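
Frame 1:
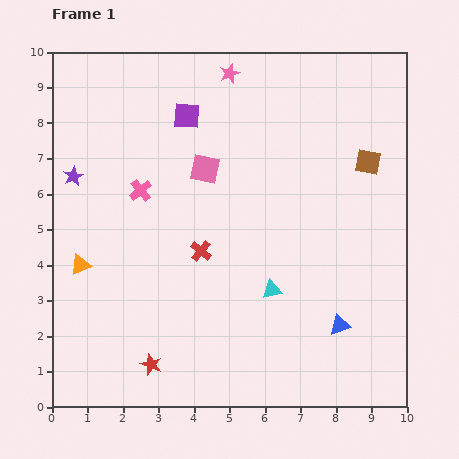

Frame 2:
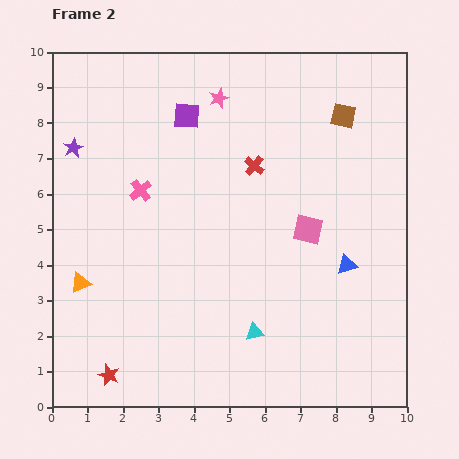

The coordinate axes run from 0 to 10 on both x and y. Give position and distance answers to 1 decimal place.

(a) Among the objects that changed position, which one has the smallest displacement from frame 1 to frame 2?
the orange triangle

(moved 0.5)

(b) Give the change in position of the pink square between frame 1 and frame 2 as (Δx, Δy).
(2.9, -1.7)

The pink square was at (4.3, 6.7) in frame 1 and (7.2, 5.0) in frame 2.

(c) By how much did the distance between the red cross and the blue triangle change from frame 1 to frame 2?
-0.6

Distance in frame 1: 4.4. Distance in frame 2: 3.8.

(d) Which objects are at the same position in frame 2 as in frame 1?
the pink cross, the purple square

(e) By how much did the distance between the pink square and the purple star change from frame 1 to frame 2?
+3.3

Distance in frame 1: 3.7. Distance in frame 2: 7.0.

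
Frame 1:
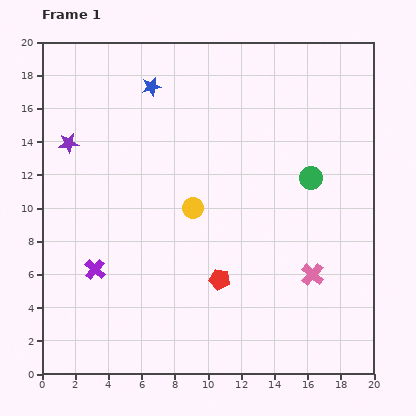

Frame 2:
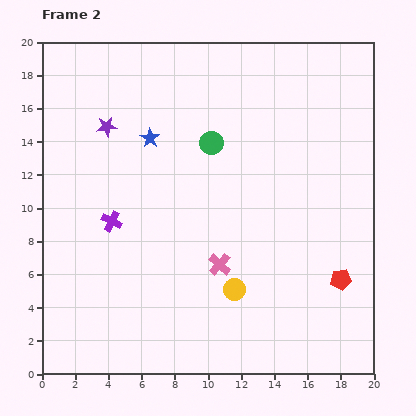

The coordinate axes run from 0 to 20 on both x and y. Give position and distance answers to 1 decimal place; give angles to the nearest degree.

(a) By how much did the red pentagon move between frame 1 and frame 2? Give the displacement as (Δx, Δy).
(7.3, 0.0)

The red pentagon was at (10.7, 5.7) in frame 1 and (18.0, 5.7) in frame 2.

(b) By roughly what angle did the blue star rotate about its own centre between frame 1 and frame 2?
26° counter-clockwise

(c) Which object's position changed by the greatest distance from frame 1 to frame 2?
the red pentagon

(moved 7.3; next 6.4)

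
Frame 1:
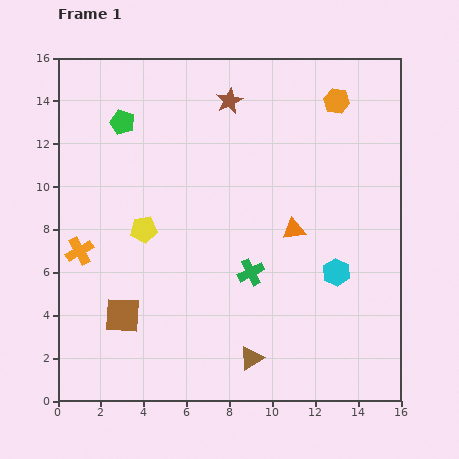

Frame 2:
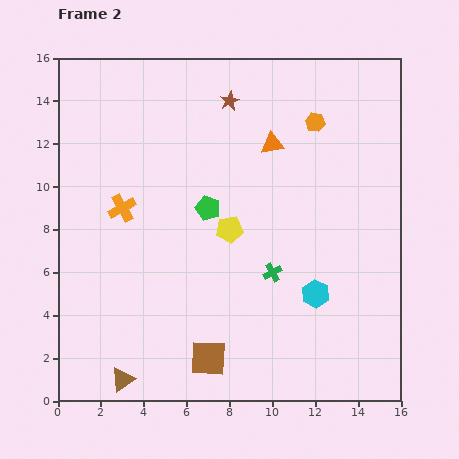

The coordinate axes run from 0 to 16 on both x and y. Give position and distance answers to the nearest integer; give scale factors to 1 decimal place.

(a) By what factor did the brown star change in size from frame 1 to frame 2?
0.7×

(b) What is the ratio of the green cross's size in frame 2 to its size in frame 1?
0.7×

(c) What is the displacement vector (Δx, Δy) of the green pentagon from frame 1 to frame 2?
(4, -4)

The green pentagon was at (3, 13) in frame 1 and (7, 9) in frame 2.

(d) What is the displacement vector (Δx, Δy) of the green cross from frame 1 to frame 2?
(1, 0)

The green cross was at (9, 6) in frame 1 and (10, 6) in frame 2.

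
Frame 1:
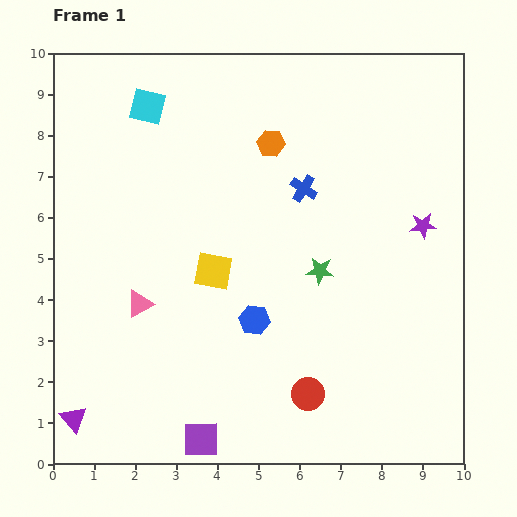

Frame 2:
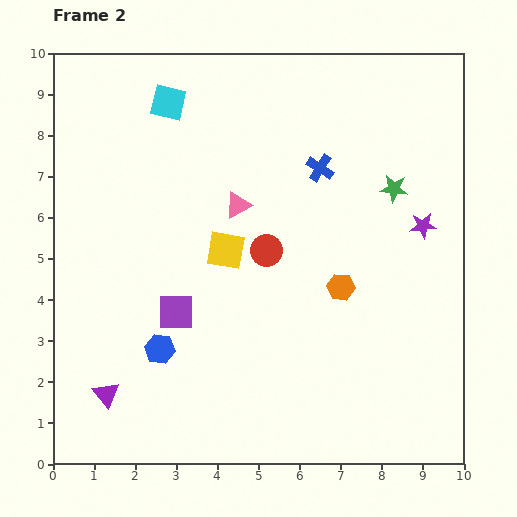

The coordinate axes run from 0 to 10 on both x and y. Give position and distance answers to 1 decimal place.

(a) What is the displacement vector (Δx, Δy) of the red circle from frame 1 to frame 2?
(-1.0, 3.5)

The red circle was at (6.2, 1.7) in frame 1 and (5.2, 5.2) in frame 2.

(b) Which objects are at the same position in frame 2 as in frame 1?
the purple star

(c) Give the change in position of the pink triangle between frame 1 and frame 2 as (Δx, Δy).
(2.4, 2.4)

The pink triangle was at (2.1, 3.9) in frame 1 and (4.5, 6.3) in frame 2.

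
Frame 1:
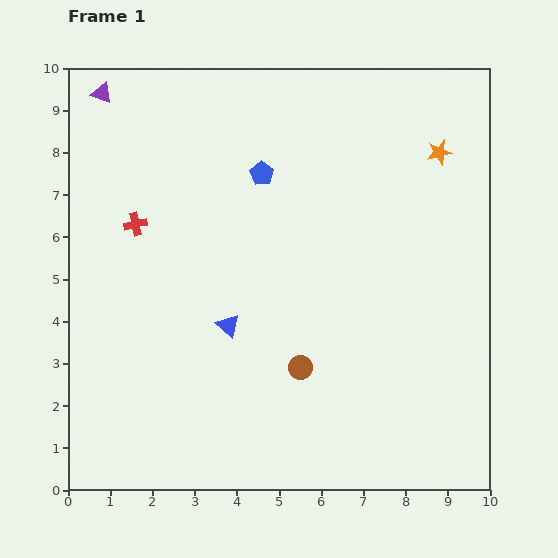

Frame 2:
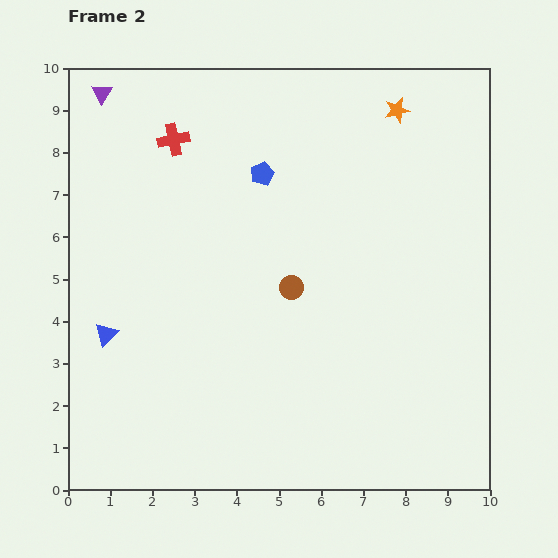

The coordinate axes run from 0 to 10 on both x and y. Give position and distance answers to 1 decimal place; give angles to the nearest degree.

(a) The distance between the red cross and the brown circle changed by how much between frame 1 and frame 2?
-0.7

Distance in frame 1: 5.2. Distance in frame 2: 4.5.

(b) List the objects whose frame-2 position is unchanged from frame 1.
the purple triangle, the blue pentagon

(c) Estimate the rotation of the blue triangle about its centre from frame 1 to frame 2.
31° clockwise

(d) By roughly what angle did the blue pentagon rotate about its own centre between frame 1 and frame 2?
15° clockwise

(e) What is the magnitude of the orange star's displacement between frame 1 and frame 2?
1.4

The orange star moved from (8.8, 8.0) to (7.8, 9.0), a distance of √(1.0² + 1.0²) ≈ 1.4.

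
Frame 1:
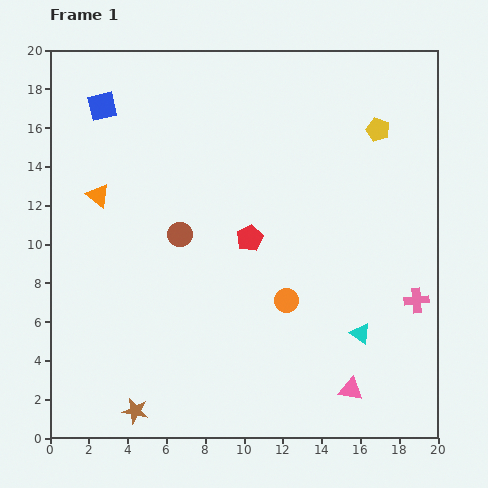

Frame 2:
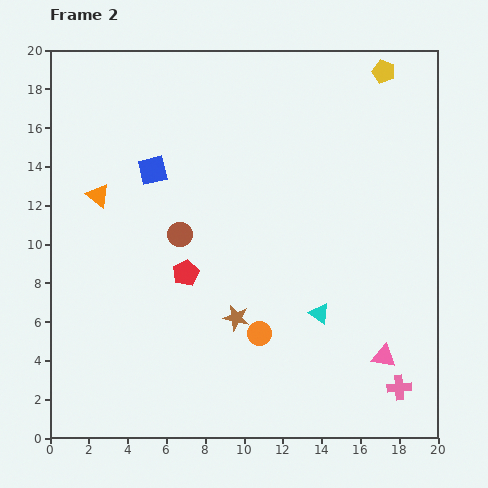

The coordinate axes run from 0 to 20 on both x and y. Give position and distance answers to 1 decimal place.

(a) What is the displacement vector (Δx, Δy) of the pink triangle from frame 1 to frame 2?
(1.7, 1.7)

The pink triangle was at (15.5, 2.5) in frame 1 and (17.2, 4.2) in frame 2.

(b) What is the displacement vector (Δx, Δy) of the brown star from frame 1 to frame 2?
(5.2, 4.8)

The brown star was at (4.4, 1.4) in frame 1 and (9.6, 6.2) in frame 2.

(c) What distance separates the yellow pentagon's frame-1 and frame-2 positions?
3.0

The yellow pentagon moved from (16.9, 15.9) to (17.2, 18.9), a distance of √(0.3² + 3.0²) ≈ 3.0.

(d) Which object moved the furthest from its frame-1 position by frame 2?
the brown star

(moved 7.1; next 4.6)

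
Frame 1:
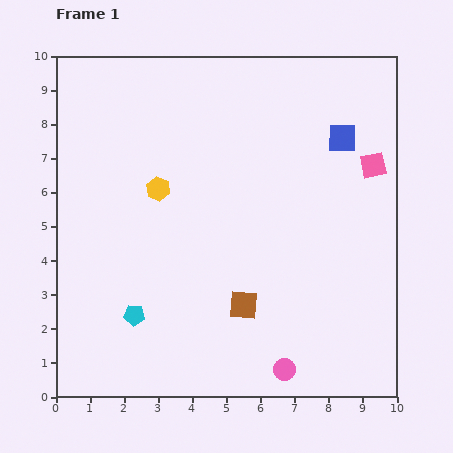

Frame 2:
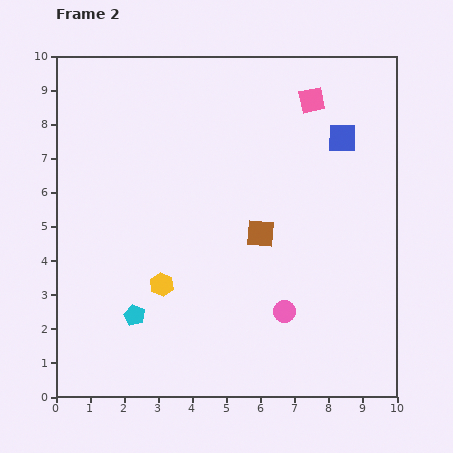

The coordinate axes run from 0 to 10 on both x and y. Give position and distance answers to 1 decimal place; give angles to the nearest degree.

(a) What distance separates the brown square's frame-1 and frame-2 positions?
2.2

The brown square moved from (5.5, 2.7) to (6.0, 4.8), a distance of √(0.5² + 2.1²) ≈ 2.2.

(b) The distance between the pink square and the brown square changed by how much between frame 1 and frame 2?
-1.4

Distance in frame 1: 5.6. Distance in frame 2: 4.2.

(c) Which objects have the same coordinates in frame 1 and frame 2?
the cyan pentagon, the blue square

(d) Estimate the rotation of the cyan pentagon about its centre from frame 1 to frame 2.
20° clockwise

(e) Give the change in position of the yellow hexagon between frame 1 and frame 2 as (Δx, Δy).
(0.1, -2.8)

The yellow hexagon was at (3.0, 6.1) in frame 1 and (3.1, 3.3) in frame 2.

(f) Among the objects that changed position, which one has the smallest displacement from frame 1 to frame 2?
the pink circle

(moved 1.7)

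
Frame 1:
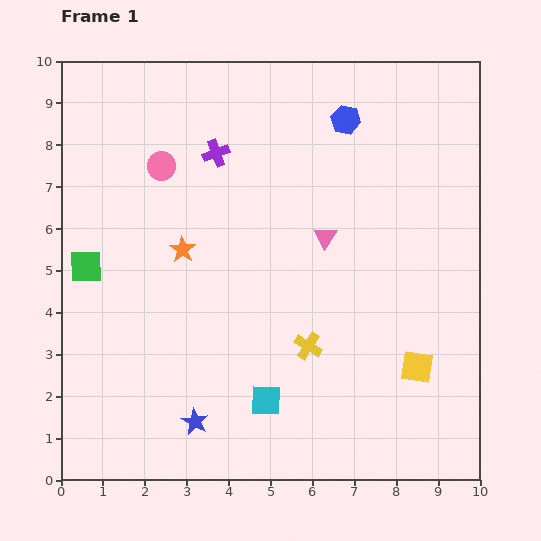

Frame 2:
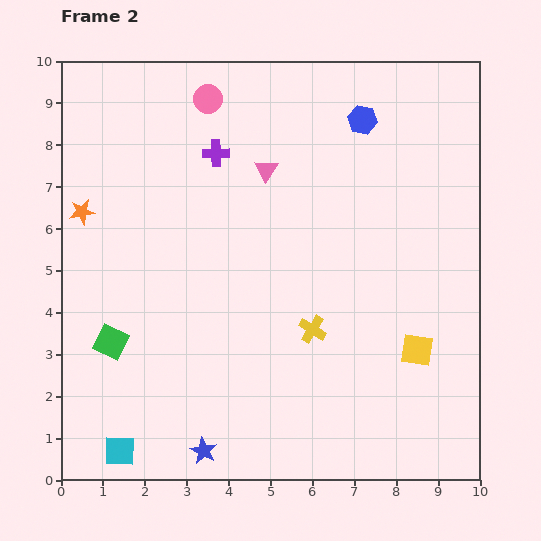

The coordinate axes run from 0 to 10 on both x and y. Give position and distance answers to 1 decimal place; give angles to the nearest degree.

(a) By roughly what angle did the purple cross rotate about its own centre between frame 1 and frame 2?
20° clockwise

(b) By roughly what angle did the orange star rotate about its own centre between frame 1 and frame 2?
29° clockwise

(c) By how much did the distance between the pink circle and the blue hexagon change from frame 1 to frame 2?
-0.8

Distance in frame 1: 4.5. Distance in frame 2: 3.7.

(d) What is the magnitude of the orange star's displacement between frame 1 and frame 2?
2.6

The orange star moved from (2.9, 5.5) to (0.5, 6.4), a distance of √(2.4² + 0.9²) ≈ 2.6.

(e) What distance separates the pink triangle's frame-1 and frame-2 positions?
2.1

The pink triangle moved from (6.3, 5.8) to (4.9, 7.4), a distance of √(1.4² + 1.6²) ≈ 2.1.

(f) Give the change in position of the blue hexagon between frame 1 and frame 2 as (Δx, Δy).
(0.4, 0.0)

The blue hexagon was at (6.8, 8.6) in frame 1 and (7.2, 8.6) in frame 2.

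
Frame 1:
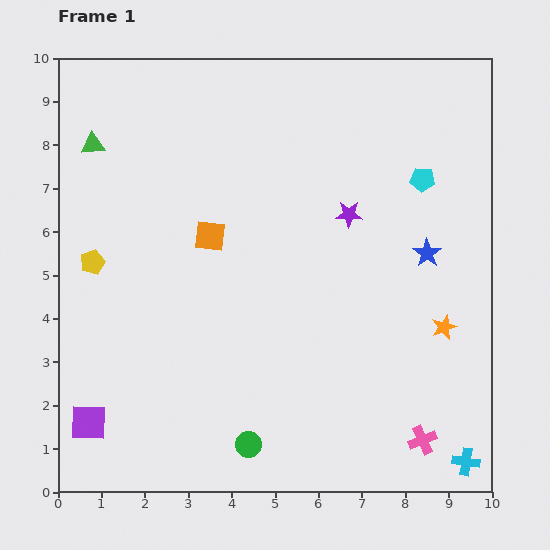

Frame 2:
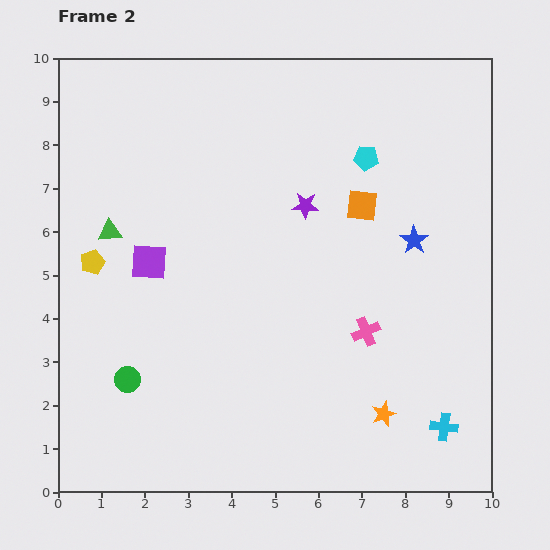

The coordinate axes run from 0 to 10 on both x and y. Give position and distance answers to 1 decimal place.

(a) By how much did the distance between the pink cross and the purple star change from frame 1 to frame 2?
-2.3

Distance in frame 1: 5.5. Distance in frame 2: 3.2.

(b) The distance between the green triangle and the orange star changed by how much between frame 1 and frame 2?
-1.5

Distance in frame 1: 9.1. Distance in frame 2: 7.6.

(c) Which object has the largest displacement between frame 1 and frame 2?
the purple square

(moved 4.0; next 3.6)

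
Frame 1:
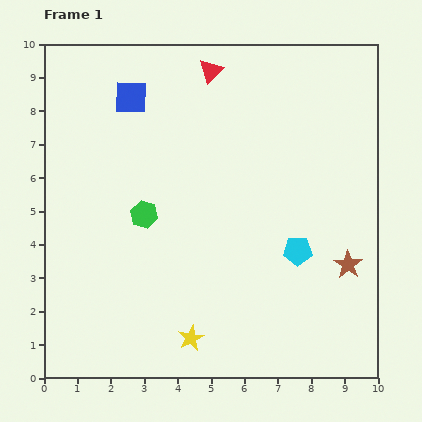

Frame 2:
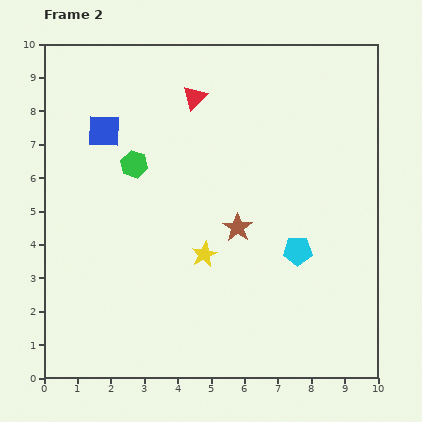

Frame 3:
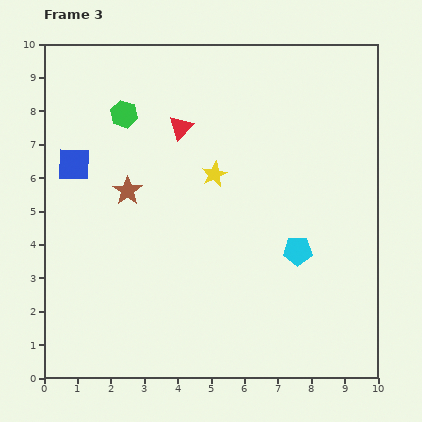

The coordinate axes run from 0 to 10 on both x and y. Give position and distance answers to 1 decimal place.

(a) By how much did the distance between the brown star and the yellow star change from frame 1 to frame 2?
-3.9

Distance in frame 1: 5.2. Distance in frame 2: 1.3.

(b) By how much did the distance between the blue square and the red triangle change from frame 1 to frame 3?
+0.9

Distance in frame 1: 2.5. Distance in frame 3: 3.4.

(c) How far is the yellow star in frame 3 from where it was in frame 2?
2.4

The yellow star moved from (4.8, 3.7) to (5.1, 6.1), a distance of √(0.3² + 2.4²) ≈ 2.4.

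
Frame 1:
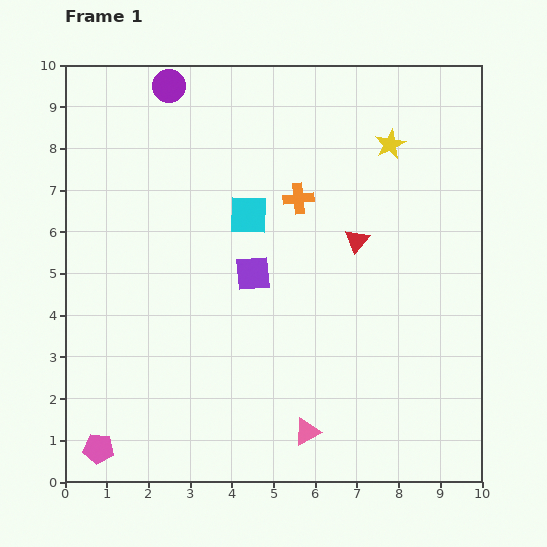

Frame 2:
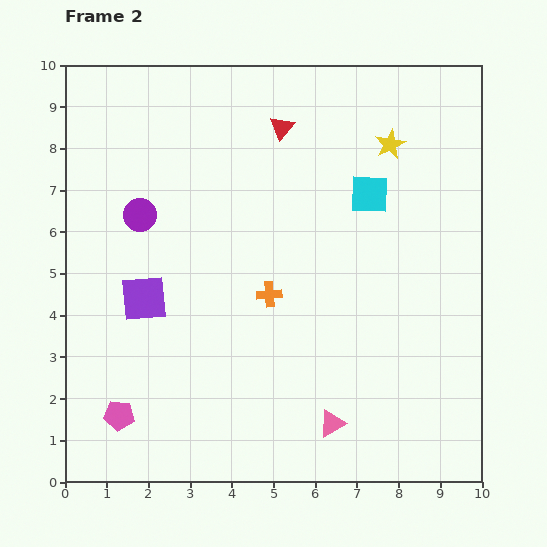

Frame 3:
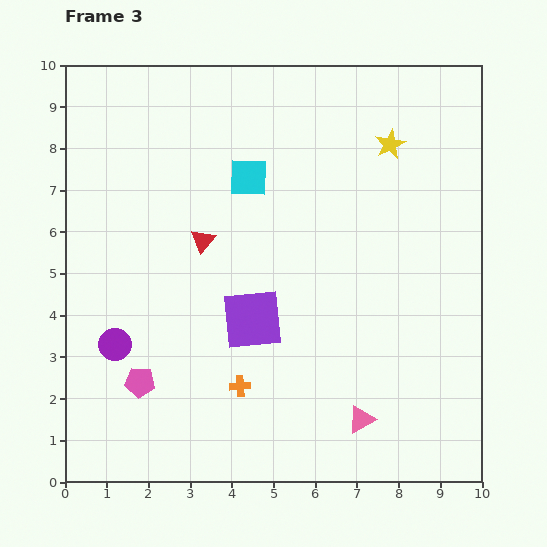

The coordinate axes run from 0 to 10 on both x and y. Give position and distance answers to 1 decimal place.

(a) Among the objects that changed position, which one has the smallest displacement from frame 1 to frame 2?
the pink triangle

(moved 0.6)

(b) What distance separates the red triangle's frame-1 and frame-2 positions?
3.2

The red triangle moved from (7.0, 5.8) to (5.2, 8.5), a distance of √(1.8² + 2.7²) ≈ 3.2.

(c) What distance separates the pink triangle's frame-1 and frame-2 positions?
0.6

The pink triangle moved from (5.8, 1.2) to (6.4, 1.4), a distance of √(0.6² + 0.2²) ≈ 0.6.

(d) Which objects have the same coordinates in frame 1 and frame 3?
the yellow star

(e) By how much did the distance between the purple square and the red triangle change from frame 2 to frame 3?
-3.1

Distance in frame 2: 5.3. Distance in frame 3: 2.2.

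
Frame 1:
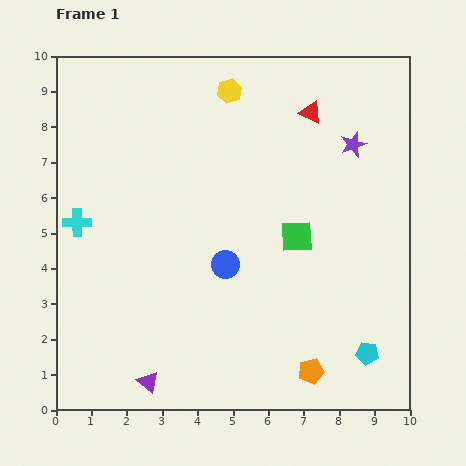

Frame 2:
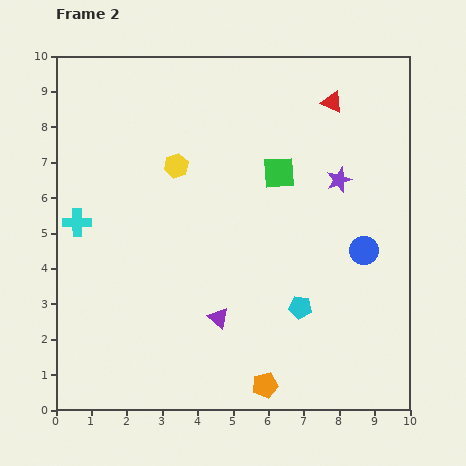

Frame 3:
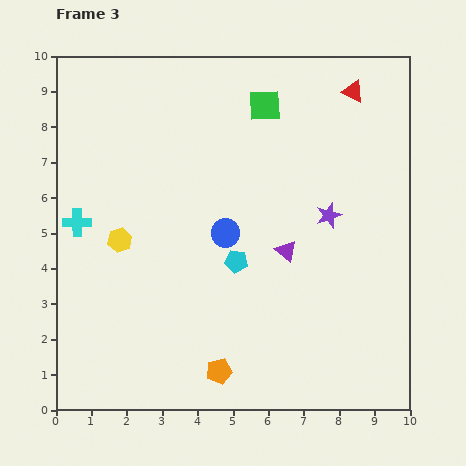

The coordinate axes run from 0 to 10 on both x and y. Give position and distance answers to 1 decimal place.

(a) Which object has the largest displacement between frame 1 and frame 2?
the blue circle

(moved 3.9; next 2.7)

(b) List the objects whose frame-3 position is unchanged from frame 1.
the cyan cross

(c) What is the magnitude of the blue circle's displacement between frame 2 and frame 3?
3.9

The blue circle moved from (8.7, 4.5) to (4.8, 5.0), a distance of √(3.9² + 0.5²) ≈ 3.9.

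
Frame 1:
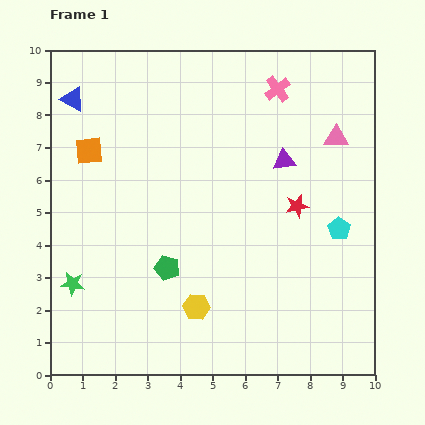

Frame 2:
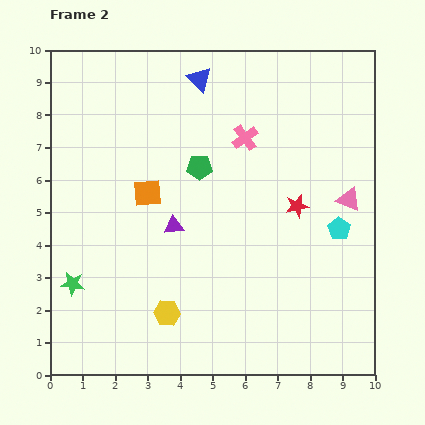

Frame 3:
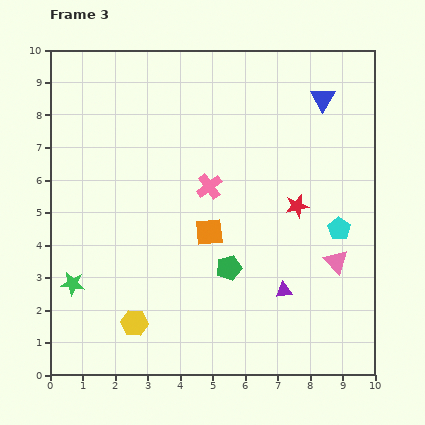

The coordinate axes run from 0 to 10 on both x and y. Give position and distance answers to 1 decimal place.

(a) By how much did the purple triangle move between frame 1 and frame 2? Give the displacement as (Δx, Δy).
(-3.4, -2.0)

The purple triangle was at (7.2, 6.6) in frame 1 and (3.8, 4.6) in frame 2.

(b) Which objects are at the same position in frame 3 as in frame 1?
the cyan pentagon, the green star, the red star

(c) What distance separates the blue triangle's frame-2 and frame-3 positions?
3.8

The blue triangle moved from (4.6, 9.1) to (8.4, 8.5), a distance of √(3.8² + 0.6²) ≈ 3.8.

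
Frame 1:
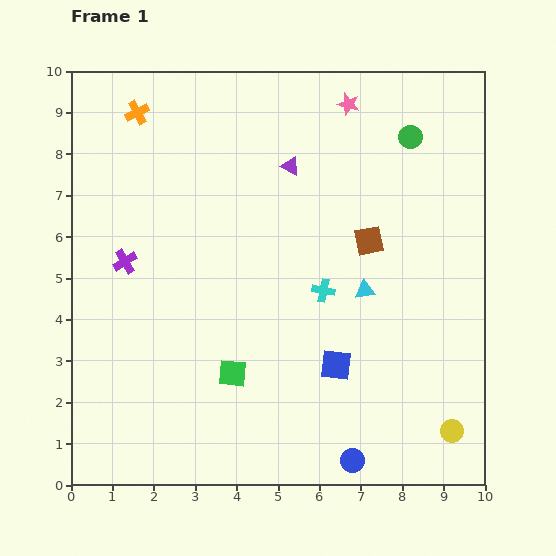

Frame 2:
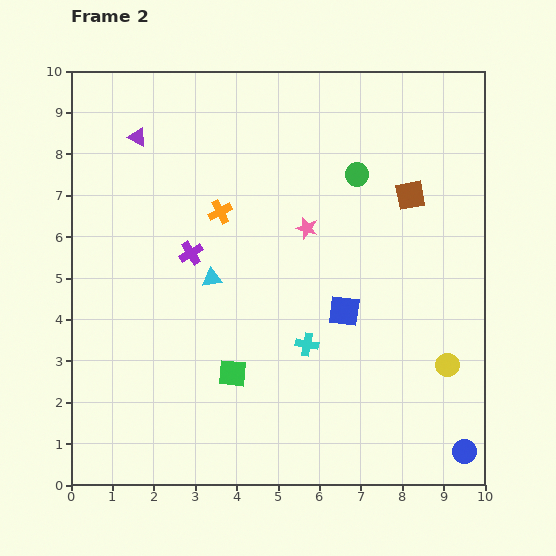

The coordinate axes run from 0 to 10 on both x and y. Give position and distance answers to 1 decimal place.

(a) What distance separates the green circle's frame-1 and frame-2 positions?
1.6

The green circle moved from (8.2, 8.4) to (6.9, 7.5), a distance of √(1.3² + 0.9²) ≈ 1.6.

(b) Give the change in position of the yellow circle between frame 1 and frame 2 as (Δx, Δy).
(-0.1, 1.6)

The yellow circle was at (9.2, 1.3) in frame 1 and (9.1, 2.9) in frame 2.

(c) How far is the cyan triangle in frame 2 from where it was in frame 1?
3.7

The cyan triangle moved from (7.1, 4.7) to (3.4, 5.0), a distance of √(3.7² + 0.3²) ≈ 3.7.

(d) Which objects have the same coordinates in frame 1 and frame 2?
the green square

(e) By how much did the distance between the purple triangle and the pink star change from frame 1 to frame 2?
+2.6

Distance in frame 1: 2.1. Distance in frame 2: 4.7.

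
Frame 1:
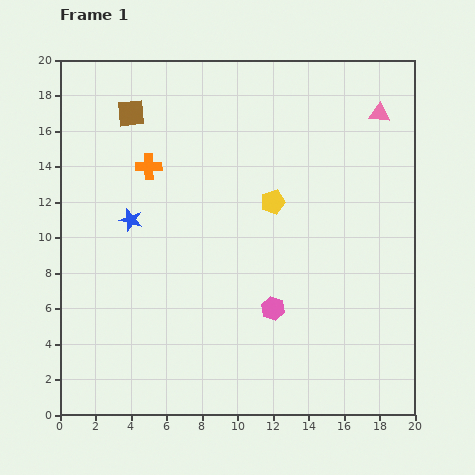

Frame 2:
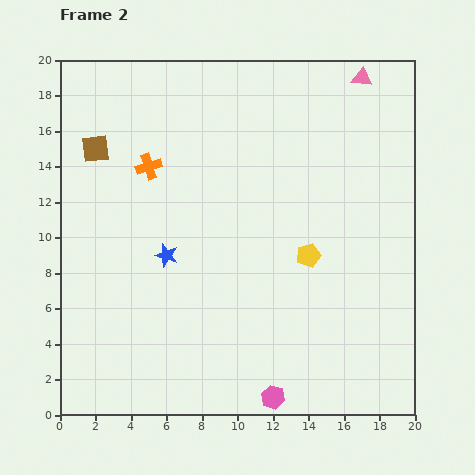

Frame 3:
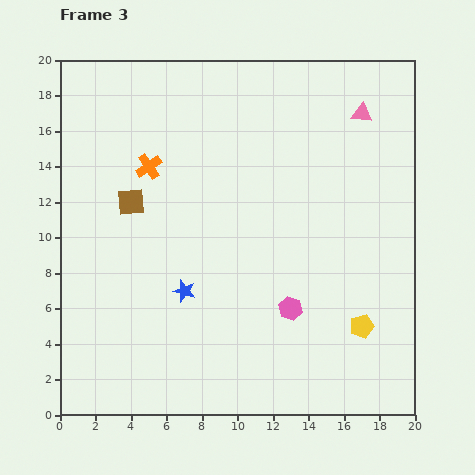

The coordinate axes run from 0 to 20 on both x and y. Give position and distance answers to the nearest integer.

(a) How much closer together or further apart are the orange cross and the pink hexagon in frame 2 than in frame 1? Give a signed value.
+4

Distance in frame 1: 11. Distance in frame 2: 15.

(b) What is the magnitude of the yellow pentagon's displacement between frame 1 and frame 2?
4

The yellow pentagon moved from (12, 12) to (14, 9), a distance of √(2² + 3²) ≈ 4.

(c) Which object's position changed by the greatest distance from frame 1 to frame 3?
the yellow pentagon

(moved 9; next 5)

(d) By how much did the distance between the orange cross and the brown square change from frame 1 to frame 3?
-1

Distance in frame 1: 3. Distance in frame 3: 2.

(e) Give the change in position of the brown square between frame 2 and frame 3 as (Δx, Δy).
(2, -3)

The brown square was at (2, 15) in frame 2 and (4, 12) in frame 3.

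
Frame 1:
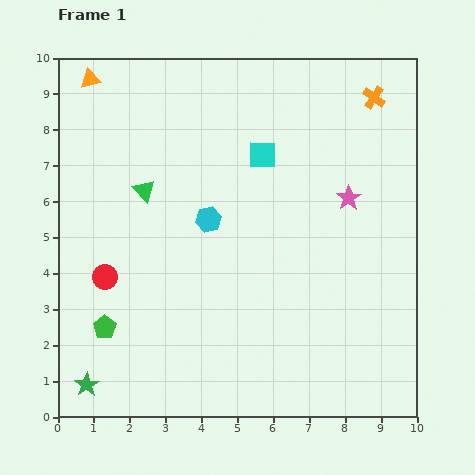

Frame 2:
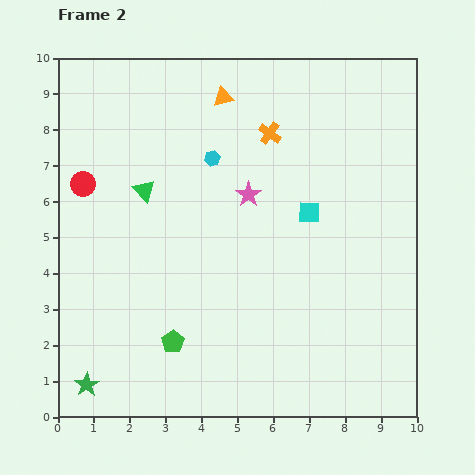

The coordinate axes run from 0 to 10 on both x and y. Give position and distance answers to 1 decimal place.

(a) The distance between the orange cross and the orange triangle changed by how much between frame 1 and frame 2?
-6.3

Distance in frame 1: 7.9. Distance in frame 2: 1.6.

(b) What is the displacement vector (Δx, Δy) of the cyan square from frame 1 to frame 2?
(1.3, -1.6)

The cyan square was at (5.7, 7.3) in frame 1 and (7.0, 5.7) in frame 2.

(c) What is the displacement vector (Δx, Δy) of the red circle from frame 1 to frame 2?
(-0.6, 2.6)

The red circle was at (1.3, 3.9) in frame 1 and (0.7, 6.5) in frame 2.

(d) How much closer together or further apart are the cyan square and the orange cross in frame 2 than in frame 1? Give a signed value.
-1.0

Distance in frame 1: 3.5. Distance in frame 2: 2.5.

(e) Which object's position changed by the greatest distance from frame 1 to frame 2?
the orange triangle

(moved 3.7; next 3.1)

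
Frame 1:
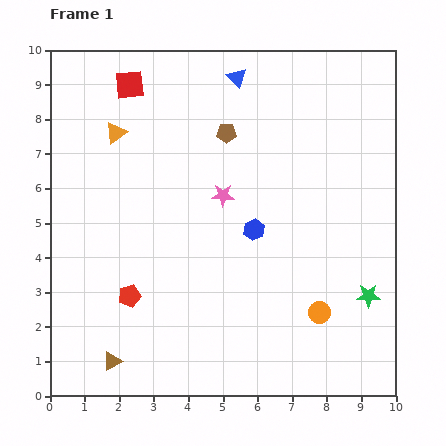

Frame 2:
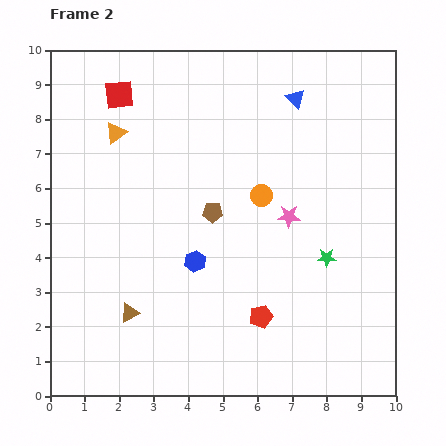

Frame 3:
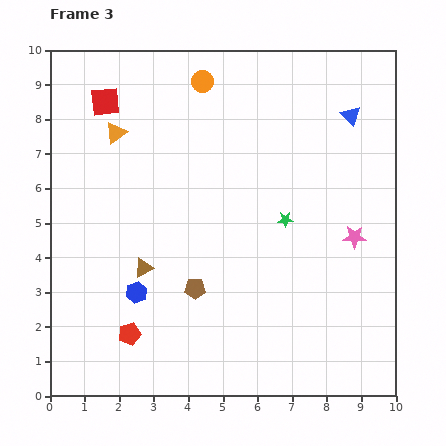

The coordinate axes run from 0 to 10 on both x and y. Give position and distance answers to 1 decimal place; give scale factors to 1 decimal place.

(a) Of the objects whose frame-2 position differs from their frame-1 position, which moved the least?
the red square

(moved 0.4)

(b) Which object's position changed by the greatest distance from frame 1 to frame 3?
the orange circle

(moved 7.5; next 4.6)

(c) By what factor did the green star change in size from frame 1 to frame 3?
0.6×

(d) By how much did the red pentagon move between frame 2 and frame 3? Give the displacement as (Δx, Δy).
(-3.8, -0.5)

The red pentagon was at (6.1, 2.3) in frame 2 and (2.3, 1.8) in frame 3.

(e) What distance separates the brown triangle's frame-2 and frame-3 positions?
1.4

The brown triangle moved from (2.3, 2.4) to (2.7, 3.7), a distance of √(0.4² + 1.3²) ≈ 1.4.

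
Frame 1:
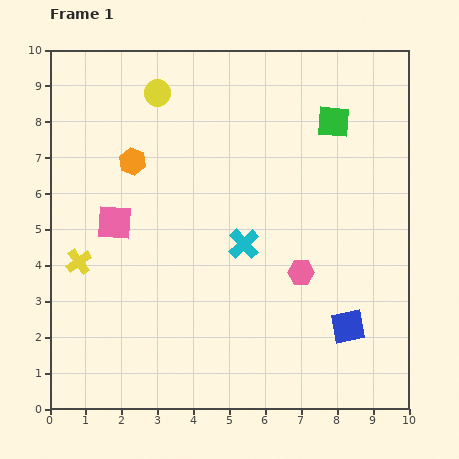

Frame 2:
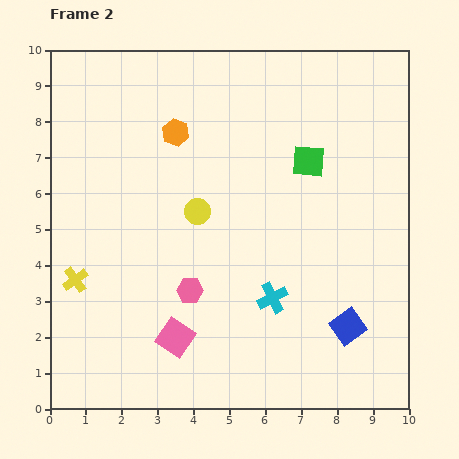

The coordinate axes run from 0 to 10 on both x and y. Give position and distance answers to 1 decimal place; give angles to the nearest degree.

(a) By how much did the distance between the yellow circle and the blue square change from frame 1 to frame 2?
-3.1

Distance in frame 1: 8.4. Distance in frame 2: 5.3.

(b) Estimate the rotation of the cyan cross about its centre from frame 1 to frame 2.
16° clockwise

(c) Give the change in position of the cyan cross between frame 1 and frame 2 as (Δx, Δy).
(0.8, -1.5)

The cyan cross was at (5.4, 4.6) in frame 1 and (6.2, 3.1) in frame 2.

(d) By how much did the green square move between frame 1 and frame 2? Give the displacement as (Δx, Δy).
(-0.7, -1.1)

The green square was at (7.9, 8.0) in frame 1 and (7.2, 6.9) in frame 2.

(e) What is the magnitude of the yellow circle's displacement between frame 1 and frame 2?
3.5

The yellow circle moved from (3.0, 8.8) to (4.1, 5.5), a distance of √(1.1² + 3.3²) ≈ 3.5.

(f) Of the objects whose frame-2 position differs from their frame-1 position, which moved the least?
the yellow cross

(moved 0.5)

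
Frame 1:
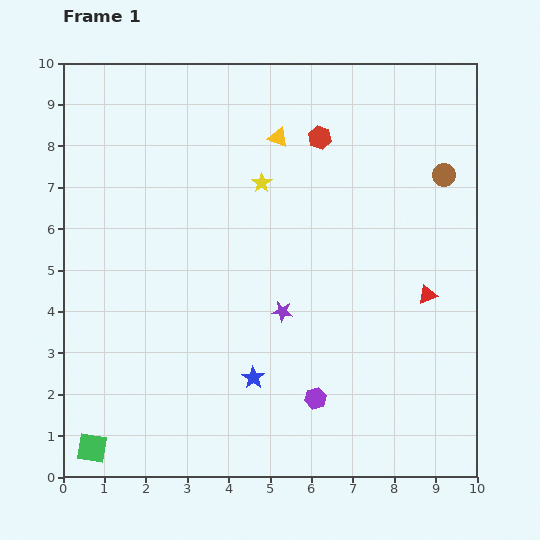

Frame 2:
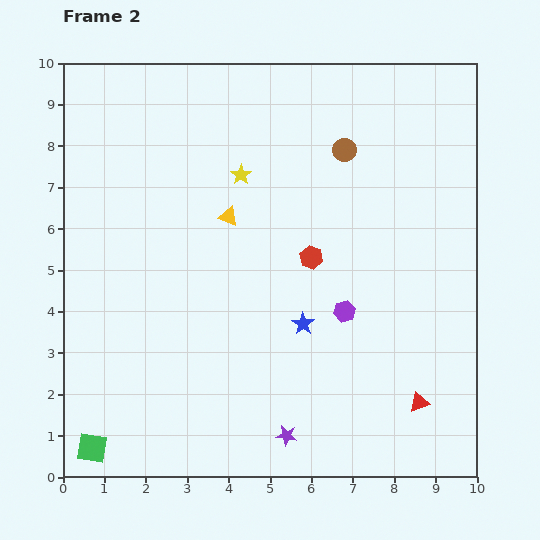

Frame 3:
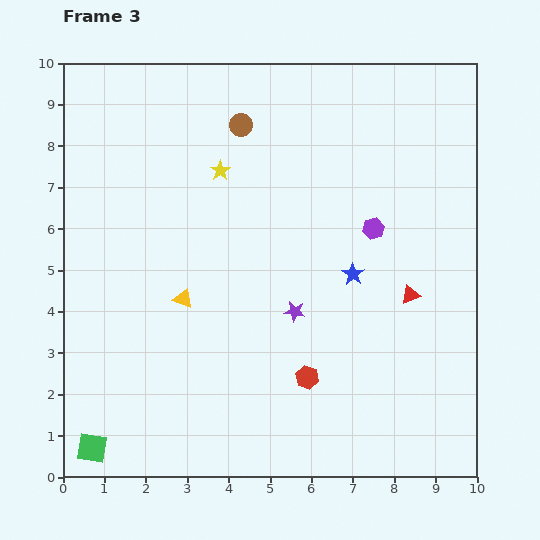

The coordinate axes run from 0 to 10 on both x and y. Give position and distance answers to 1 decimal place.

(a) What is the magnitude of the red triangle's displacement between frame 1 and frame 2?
2.6

The red triangle moved from (8.8, 4.4) to (8.6, 1.8), a distance of √(0.2² + 2.6²) ≈ 2.6.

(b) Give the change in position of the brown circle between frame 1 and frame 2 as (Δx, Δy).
(-2.4, 0.6)

The brown circle was at (9.2, 7.3) in frame 1 and (6.8, 7.9) in frame 2.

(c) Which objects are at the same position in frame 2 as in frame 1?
the green square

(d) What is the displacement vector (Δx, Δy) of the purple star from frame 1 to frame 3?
(0.3, 0.0)

The purple star was at (5.3, 4.0) in frame 1 and (5.6, 4.0) in frame 3.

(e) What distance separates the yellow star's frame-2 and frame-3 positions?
0.5

The yellow star moved from (4.3, 7.3) to (3.8, 7.4), a distance of √(0.5² + 0.1²) ≈ 0.5.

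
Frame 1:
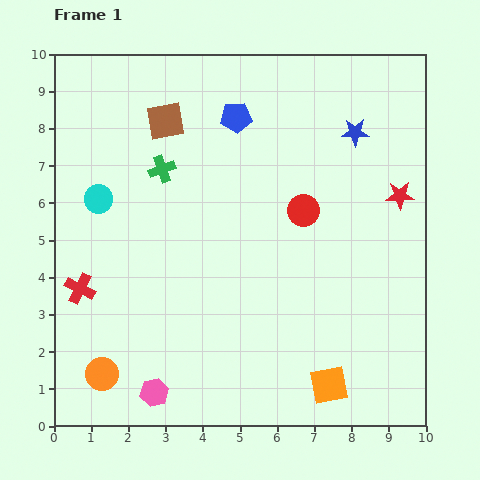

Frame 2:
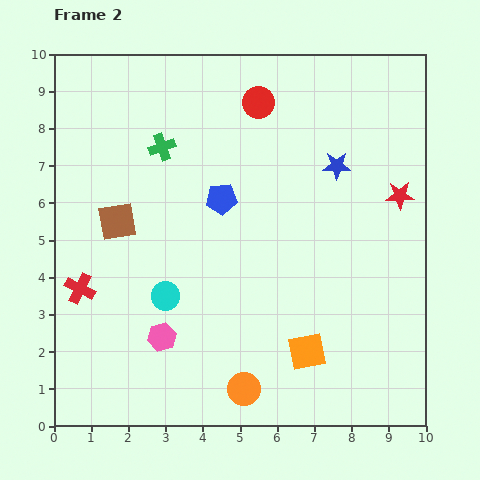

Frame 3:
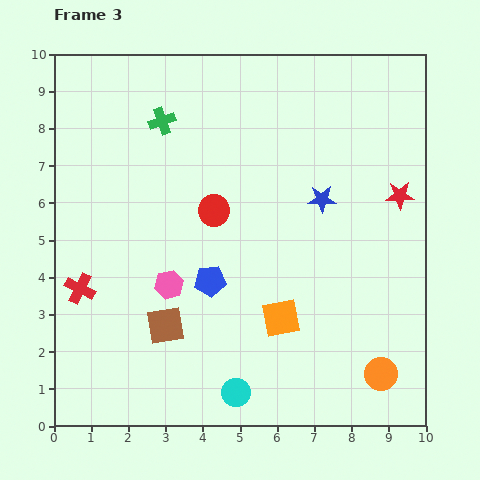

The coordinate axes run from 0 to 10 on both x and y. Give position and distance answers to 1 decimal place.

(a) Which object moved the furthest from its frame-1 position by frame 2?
the orange circle

(moved 3.8; next 3.2)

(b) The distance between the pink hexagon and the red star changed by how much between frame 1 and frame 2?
-1.1

Distance in frame 1: 8.5. Distance in frame 2: 7.4.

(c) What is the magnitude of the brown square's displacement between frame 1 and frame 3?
5.5

The brown square moved from (3.0, 8.2) to (3.0, 2.7), a distance of √(0.0² + 5.5²) ≈ 5.5.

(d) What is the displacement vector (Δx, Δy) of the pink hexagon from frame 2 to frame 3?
(0.2, 1.4)

The pink hexagon was at (2.9, 2.4) in frame 2 and (3.1, 3.8) in frame 3.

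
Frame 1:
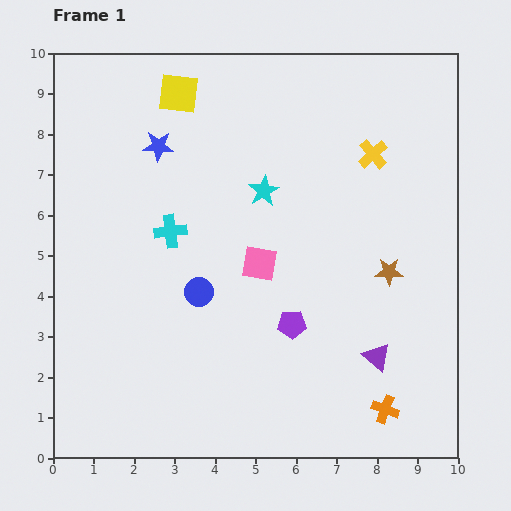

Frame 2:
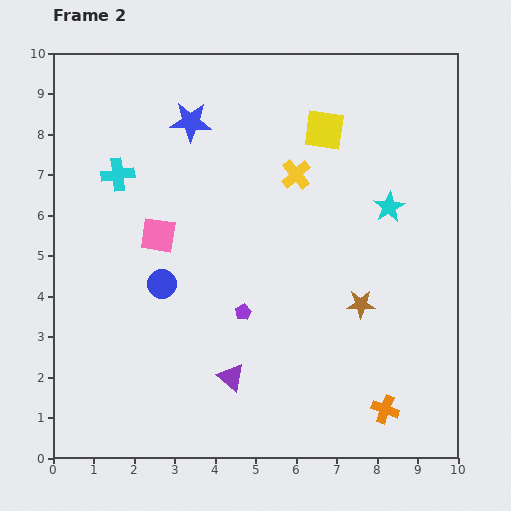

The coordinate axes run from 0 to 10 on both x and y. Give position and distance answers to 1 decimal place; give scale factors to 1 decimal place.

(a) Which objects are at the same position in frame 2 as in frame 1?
the orange cross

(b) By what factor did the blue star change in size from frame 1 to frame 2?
1.3×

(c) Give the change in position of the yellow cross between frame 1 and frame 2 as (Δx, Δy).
(-1.9, -0.5)

The yellow cross was at (7.9, 7.5) in frame 1 and (6.0, 7.0) in frame 2.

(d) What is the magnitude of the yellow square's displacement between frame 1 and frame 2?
3.7

The yellow square moved from (3.1, 9.0) to (6.7, 8.1), a distance of √(3.6² + 0.9²) ≈ 3.7.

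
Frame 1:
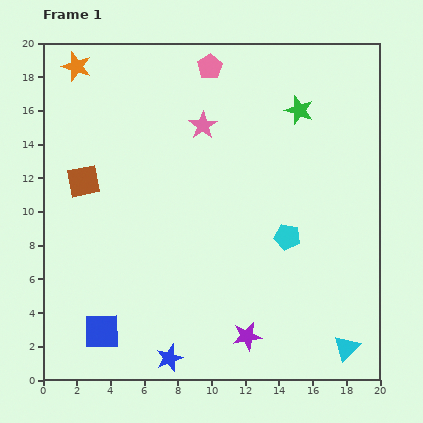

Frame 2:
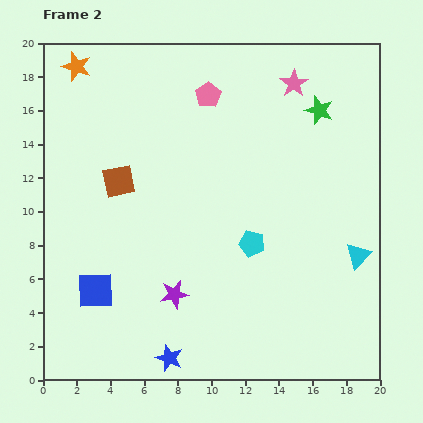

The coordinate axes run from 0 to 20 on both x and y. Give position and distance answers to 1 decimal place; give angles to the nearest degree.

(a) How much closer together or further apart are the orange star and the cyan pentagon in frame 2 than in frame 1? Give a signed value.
-1.3

Distance in frame 1: 16.1. Distance in frame 2: 14.8.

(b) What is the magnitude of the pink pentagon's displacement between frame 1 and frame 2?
1.7

The pink pentagon moved from (9.9, 18.6) to (9.8, 16.9), a distance of √(0.1² + 1.7²) ≈ 1.7.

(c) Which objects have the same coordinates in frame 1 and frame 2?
the orange star, the blue star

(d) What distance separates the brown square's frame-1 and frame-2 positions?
2.1

The brown square moved from (2.4, 11.8) to (4.5, 11.8), a distance of √(2.1² + 0.0²) ≈ 2.1.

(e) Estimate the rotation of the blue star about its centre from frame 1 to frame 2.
30° counter-clockwise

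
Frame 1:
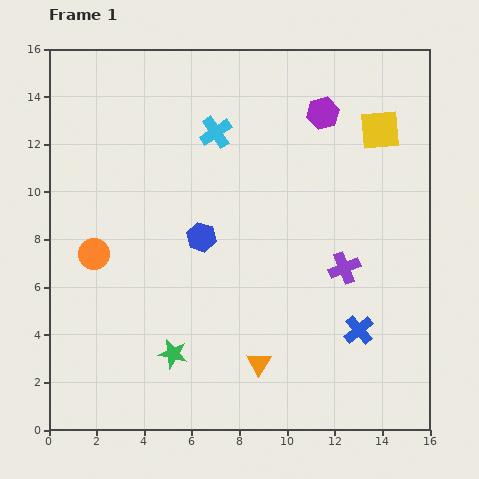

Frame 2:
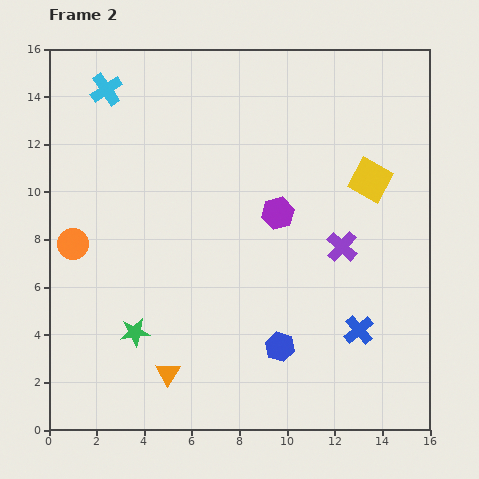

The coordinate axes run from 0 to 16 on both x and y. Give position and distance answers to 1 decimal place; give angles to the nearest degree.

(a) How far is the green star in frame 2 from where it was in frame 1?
1.8

The green star moved from (5.2, 3.2) to (3.6, 4.1), a distance of √(1.6² + 0.9²) ≈ 1.8.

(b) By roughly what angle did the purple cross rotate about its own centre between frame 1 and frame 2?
26° counter-clockwise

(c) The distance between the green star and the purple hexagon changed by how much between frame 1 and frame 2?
-4.1

Distance in frame 1: 11.9. Distance in frame 2: 7.8.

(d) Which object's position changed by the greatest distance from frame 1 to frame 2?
the blue hexagon

(moved 5.7; next 4.9)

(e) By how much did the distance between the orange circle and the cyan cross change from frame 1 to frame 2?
-0.6

Distance in frame 1: 7.2. Distance in frame 2: 6.6.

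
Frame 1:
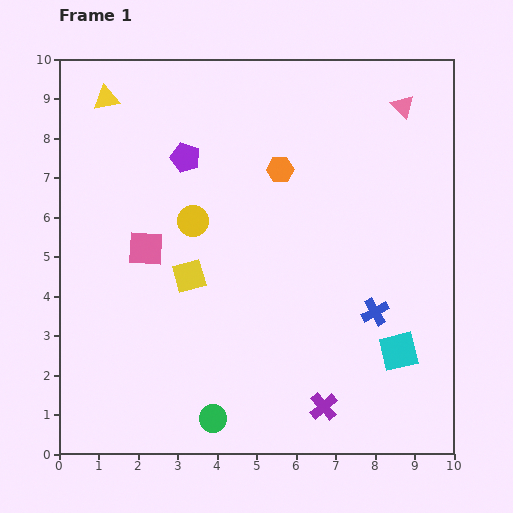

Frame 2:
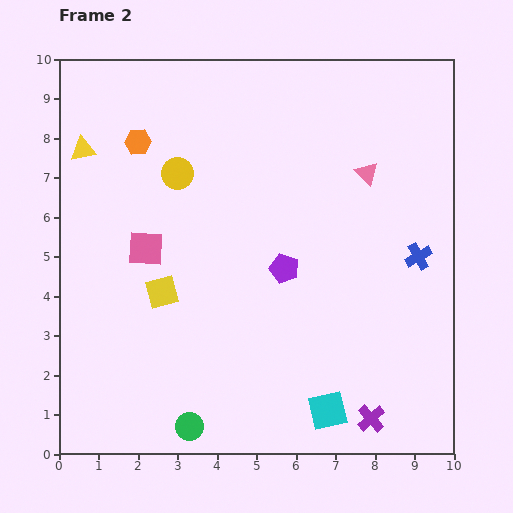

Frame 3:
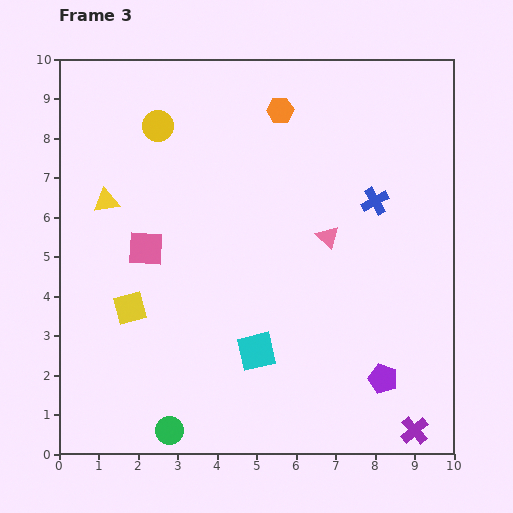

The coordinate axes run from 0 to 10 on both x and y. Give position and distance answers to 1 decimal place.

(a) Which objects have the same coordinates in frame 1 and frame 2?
the pink square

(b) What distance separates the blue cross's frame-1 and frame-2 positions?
1.8

The blue cross moved from (8.0, 3.6) to (9.1, 5.0), a distance of √(1.1² + 1.4²) ≈ 1.8.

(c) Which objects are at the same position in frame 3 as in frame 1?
the pink square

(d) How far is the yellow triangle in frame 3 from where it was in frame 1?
2.6

The yellow triangle moved from (1.2, 9.0) to (1.2, 6.4), a distance of √(0.0² + 2.6²) ≈ 2.6.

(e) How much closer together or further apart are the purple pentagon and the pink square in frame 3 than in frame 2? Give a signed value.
+3.3

Distance in frame 2: 3.5. Distance in frame 3: 6.8.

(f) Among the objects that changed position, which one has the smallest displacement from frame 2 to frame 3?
the green circle

(moved 0.5)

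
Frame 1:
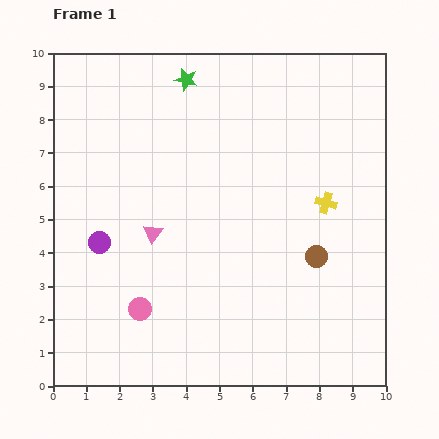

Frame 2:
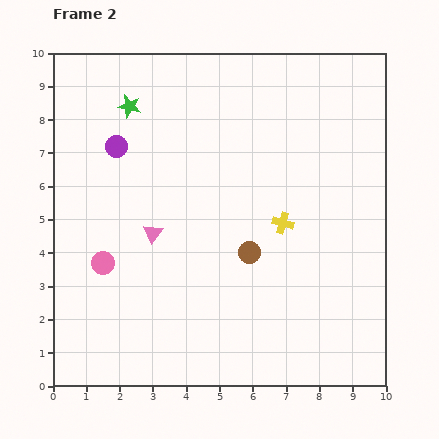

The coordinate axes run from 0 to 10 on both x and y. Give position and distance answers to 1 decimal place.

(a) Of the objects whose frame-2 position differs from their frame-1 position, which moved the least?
the yellow cross

(moved 1.4)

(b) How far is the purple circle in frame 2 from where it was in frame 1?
2.9

The purple circle moved from (1.4, 4.3) to (1.9, 7.2), a distance of √(0.5² + 2.9²) ≈ 2.9.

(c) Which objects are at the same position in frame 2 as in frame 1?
the pink triangle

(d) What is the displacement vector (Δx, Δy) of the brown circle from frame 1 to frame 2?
(-2.0, 0.1)

The brown circle was at (7.9, 3.9) in frame 1 and (5.9, 4.0) in frame 2.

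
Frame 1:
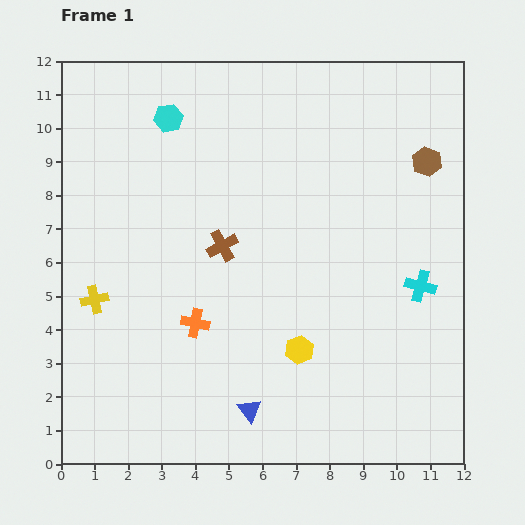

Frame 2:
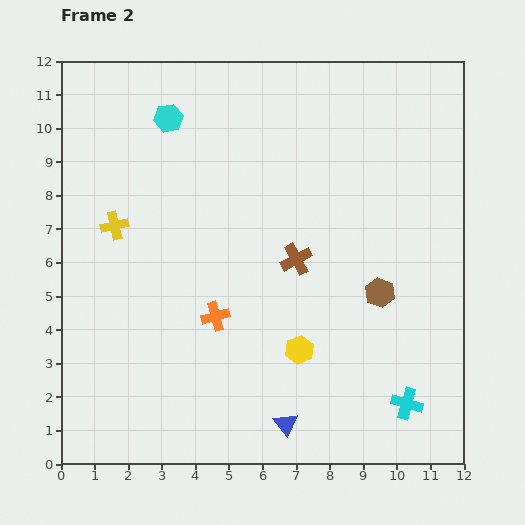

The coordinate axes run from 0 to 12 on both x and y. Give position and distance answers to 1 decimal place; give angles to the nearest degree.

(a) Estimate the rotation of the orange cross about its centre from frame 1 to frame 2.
26° counter-clockwise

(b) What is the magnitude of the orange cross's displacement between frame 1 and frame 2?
0.6

The orange cross moved from (4.0, 4.2) to (4.6, 4.4), a distance of √(0.6² + 0.2²) ≈ 0.6.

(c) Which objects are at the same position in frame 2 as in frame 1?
the yellow hexagon, the cyan hexagon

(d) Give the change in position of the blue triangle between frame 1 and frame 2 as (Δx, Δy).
(1.1, -0.4)

The blue triangle was at (5.6, 1.6) in frame 1 and (6.7, 1.2) in frame 2.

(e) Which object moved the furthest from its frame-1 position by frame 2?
the brown hexagon

(moved 4.1; next 3.5)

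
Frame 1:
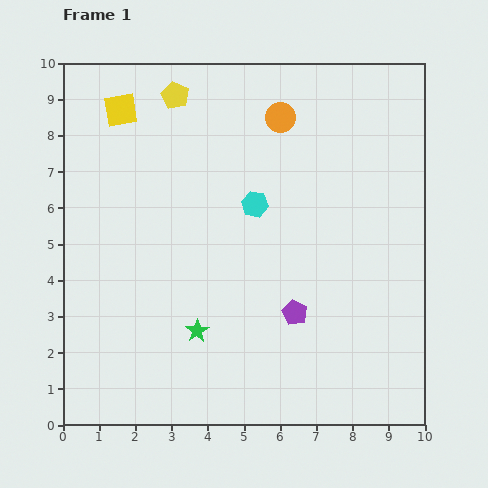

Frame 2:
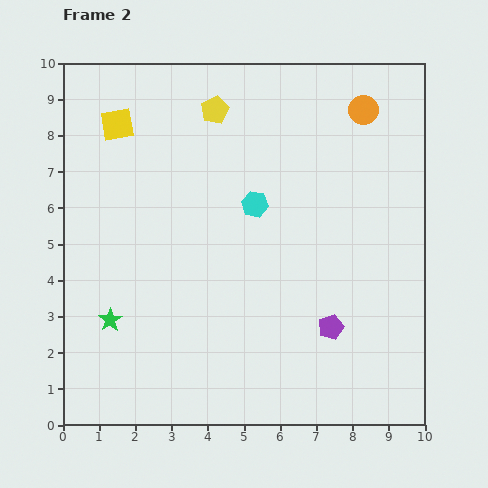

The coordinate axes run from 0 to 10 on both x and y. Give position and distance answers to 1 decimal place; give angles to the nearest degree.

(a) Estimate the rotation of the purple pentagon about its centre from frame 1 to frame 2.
25° clockwise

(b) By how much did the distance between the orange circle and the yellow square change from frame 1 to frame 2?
+2.4

Distance in frame 1: 4.4. Distance in frame 2: 6.8.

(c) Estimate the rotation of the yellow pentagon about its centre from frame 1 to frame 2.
19° clockwise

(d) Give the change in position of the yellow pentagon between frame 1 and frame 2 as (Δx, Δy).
(1.1, -0.4)

The yellow pentagon was at (3.1, 9.1) in frame 1 and (4.2, 8.7) in frame 2.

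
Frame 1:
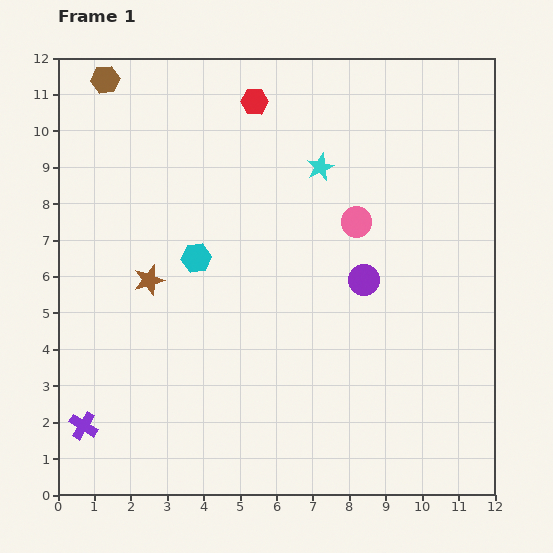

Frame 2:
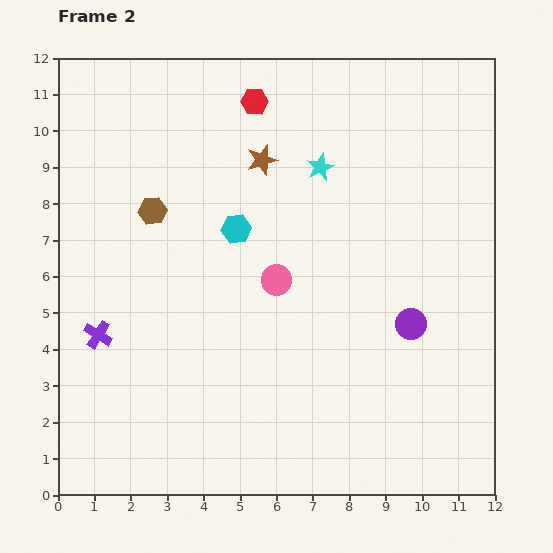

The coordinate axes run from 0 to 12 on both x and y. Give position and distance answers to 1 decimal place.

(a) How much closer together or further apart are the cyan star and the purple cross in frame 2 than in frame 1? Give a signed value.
-2.0

Distance in frame 1: 9.6. Distance in frame 2: 7.6.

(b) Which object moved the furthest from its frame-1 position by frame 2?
the brown star

(moved 4.5; next 3.8)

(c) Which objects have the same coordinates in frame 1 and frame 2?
the cyan star, the red hexagon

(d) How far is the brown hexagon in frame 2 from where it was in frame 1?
3.8

The brown hexagon moved from (1.3, 11.4) to (2.6, 7.8), a distance of √(1.3² + 3.6²) ≈ 3.8.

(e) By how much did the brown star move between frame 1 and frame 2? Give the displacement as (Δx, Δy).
(3.1, 3.3)

The brown star was at (2.5, 5.9) in frame 1 and (5.6, 9.2) in frame 2.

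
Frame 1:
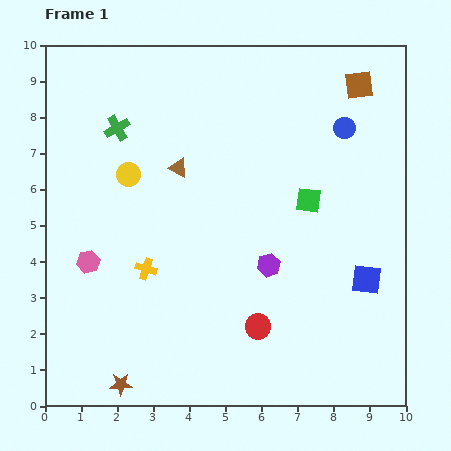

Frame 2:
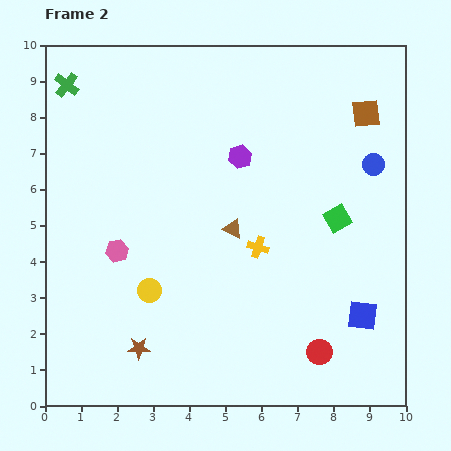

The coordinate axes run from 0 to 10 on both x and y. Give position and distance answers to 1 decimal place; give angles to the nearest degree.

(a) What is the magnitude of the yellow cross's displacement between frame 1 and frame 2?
3.2

The yellow cross moved from (2.8, 3.8) to (5.9, 4.4), a distance of √(3.1² + 0.6²) ≈ 3.2.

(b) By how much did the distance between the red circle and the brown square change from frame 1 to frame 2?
-0.6

Distance in frame 1: 7.3. Distance in frame 2: 6.7.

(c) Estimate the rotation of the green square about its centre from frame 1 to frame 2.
37° counter-clockwise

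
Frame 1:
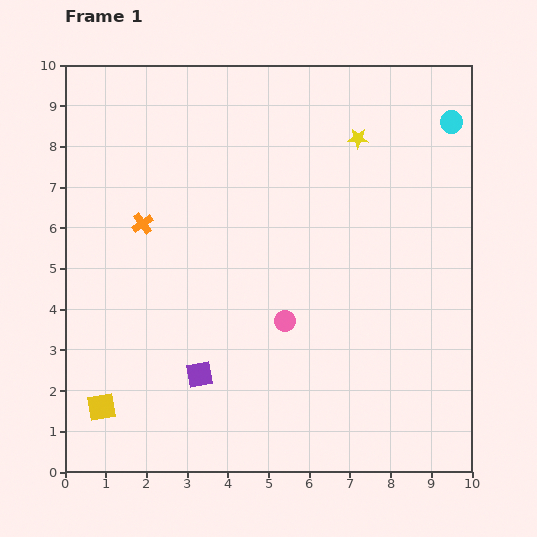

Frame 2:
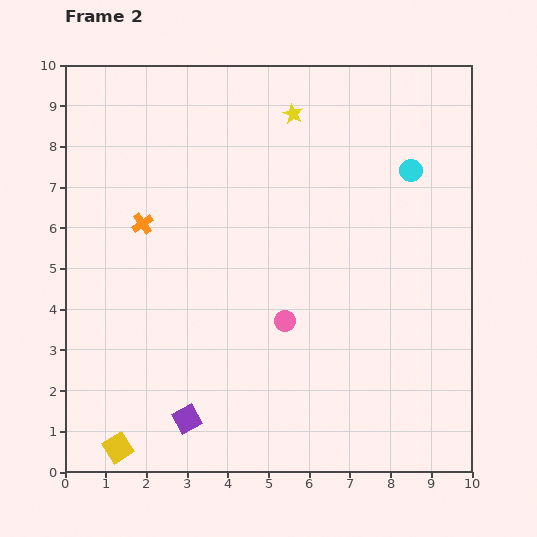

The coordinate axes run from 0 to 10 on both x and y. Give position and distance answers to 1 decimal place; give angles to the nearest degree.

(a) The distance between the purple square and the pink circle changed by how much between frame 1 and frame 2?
+0.9

Distance in frame 1: 2.5. Distance in frame 2: 3.4.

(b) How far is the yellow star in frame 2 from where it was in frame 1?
1.7

The yellow star moved from (7.2, 8.2) to (5.6, 8.8), a distance of √(1.6² + 0.6²) ≈ 1.7.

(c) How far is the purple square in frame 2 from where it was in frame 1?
1.1

The purple square moved from (3.3, 2.4) to (3.0, 1.3), a distance of √(0.3² + 1.1²) ≈ 1.1.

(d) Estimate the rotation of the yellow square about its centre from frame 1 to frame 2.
23° counter-clockwise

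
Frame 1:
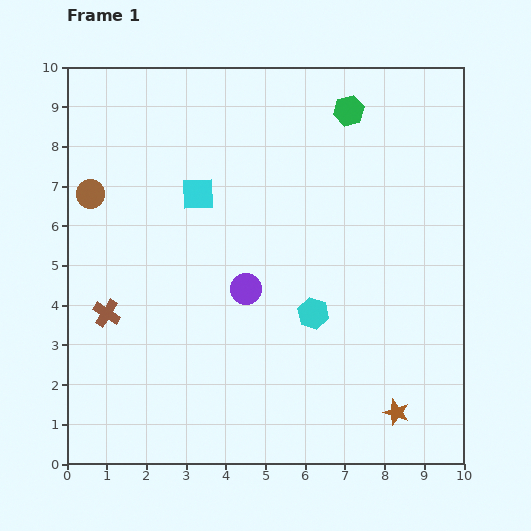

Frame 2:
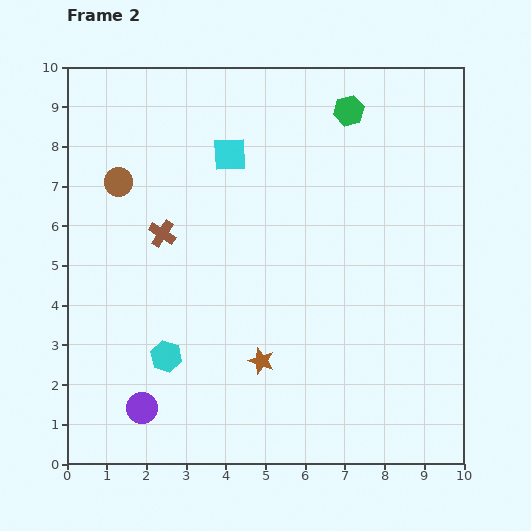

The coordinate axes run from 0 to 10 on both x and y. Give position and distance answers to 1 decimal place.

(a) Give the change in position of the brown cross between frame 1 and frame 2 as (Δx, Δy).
(1.4, 2.0)

The brown cross was at (1.0, 3.8) in frame 1 and (2.4, 5.8) in frame 2.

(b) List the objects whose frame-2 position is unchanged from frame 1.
the green hexagon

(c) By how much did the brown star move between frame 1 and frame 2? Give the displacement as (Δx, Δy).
(-3.4, 1.3)

The brown star was at (8.3, 1.3) in frame 1 and (4.9, 2.6) in frame 2.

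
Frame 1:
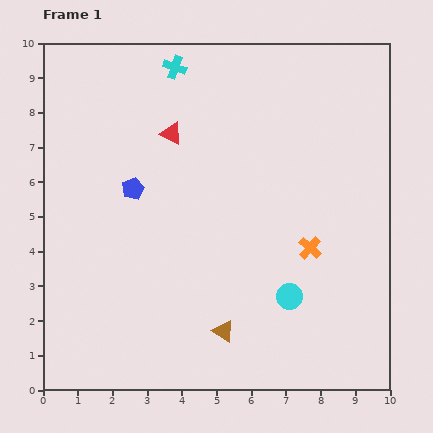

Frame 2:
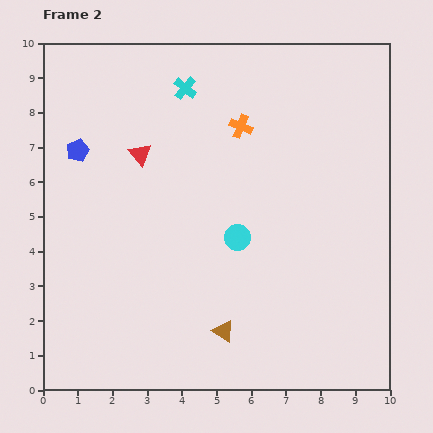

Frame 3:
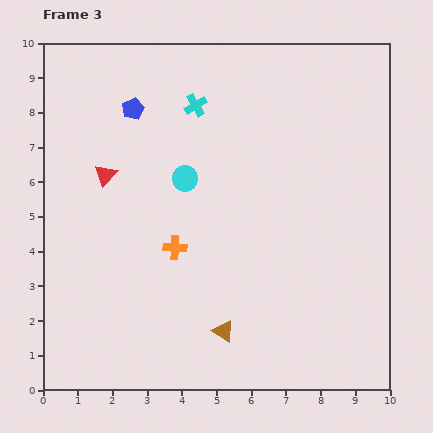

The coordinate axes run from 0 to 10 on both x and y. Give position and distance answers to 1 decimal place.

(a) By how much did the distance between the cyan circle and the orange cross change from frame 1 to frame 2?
+1.7

Distance in frame 1: 1.5. Distance in frame 2: 3.2.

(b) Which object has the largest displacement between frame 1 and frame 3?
the cyan circle

(moved 4.5; next 3.9)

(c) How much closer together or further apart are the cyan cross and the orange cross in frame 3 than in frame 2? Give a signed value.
+2.2

Distance in frame 2: 1.9. Distance in frame 3: 4.1.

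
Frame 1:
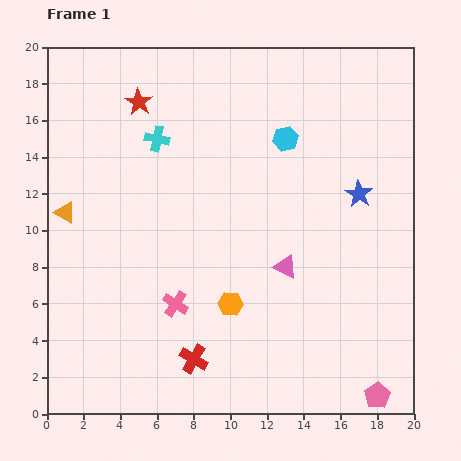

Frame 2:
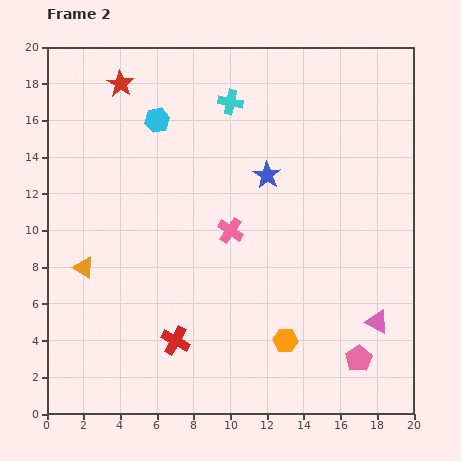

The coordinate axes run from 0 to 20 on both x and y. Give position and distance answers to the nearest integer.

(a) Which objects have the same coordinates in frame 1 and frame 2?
none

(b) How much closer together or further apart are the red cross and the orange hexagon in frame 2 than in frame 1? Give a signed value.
+2

Distance in frame 1: 4. Distance in frame 2: 6.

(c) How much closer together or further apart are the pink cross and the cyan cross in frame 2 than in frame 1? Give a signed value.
-2

Distance in frame 1: 9. Distance in frame 2: 7.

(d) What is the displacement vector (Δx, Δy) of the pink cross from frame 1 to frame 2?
(3, 4)

The pink cross was at (7, 6) in frame 1 and (10, 10) in frame 2.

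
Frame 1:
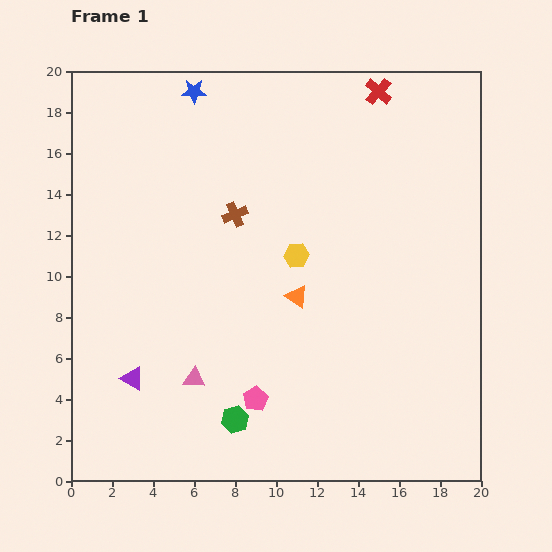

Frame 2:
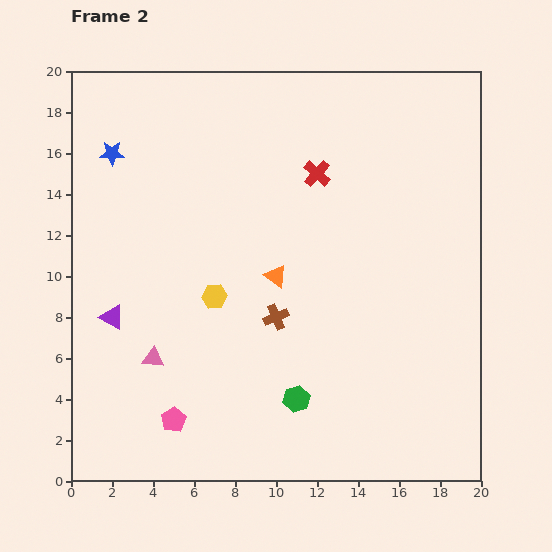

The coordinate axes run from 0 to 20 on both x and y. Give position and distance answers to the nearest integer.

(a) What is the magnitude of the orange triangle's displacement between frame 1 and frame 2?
1

The orange triangle moved from (11, 9) to (10, 10), a distance of √(1² + 1²) ≈ 1.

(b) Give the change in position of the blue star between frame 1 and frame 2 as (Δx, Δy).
(-4, -3)

The blue star was at (6, 19) in frame 1 and (2, 16) in frame 2.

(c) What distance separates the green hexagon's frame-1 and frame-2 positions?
3

The green hexagon moved from (8, 3) to (11, 4), a distance of √(3² + 1²) ≈ 3.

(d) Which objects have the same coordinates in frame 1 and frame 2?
none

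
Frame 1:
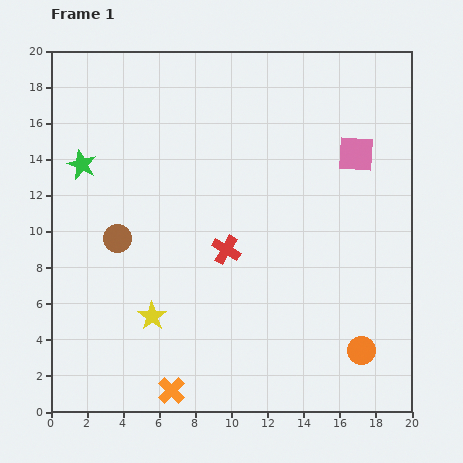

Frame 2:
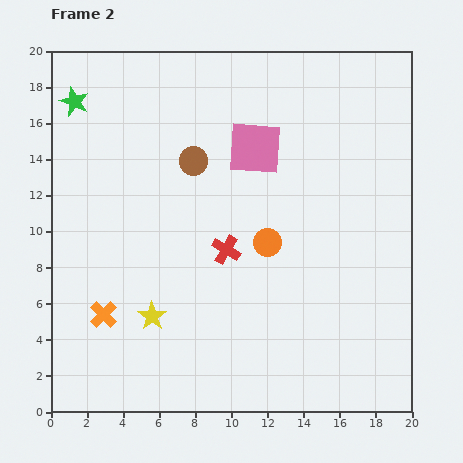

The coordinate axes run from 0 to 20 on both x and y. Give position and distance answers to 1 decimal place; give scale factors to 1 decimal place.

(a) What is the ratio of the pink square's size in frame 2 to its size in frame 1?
1.5×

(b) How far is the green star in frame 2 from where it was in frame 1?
3.5

The green star moved from (1.7, 13.7) to (1.3, 17.2), a distance of √(0.4² + 3.5²) ≈ 3.5.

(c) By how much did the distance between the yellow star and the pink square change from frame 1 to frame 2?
-3.5

Distance in frame 1: 14.4. Distance in frame 2: 10.9.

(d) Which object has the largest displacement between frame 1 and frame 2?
the orange circle

(moved 7.9; next 6.0)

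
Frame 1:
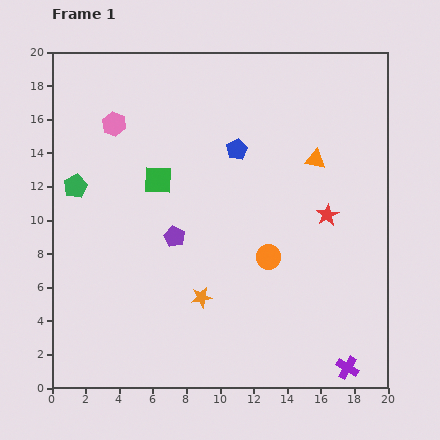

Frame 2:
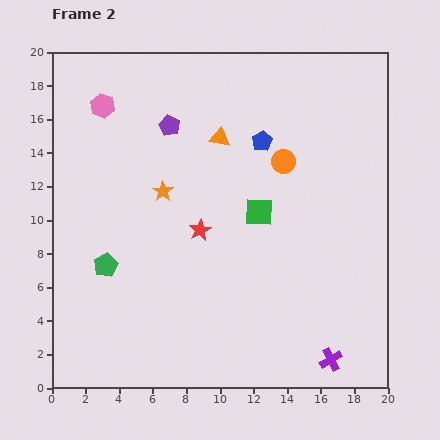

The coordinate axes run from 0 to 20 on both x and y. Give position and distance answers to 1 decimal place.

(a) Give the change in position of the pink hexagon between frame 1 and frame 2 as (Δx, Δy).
(-0.7, 1.1)

The pink hexagon was at (3.7, 15.7) in frame 1 and (3.0, 16.8) in frame 2.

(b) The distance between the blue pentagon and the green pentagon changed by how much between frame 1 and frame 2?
+2.1

Distance in frame 1: 9.8. Distance in frame 2: 11.9.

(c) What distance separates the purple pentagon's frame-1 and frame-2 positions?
6.6

The purple pentagon moved from (7.3, 9.0) to (7.0, 15.6), a distance of √(0.3² + 6.6²) ≈ 6.6.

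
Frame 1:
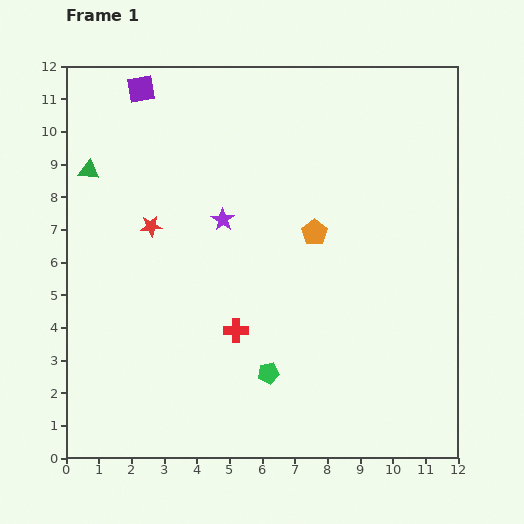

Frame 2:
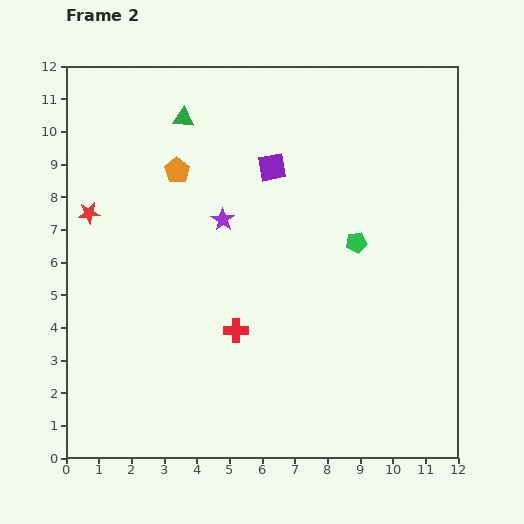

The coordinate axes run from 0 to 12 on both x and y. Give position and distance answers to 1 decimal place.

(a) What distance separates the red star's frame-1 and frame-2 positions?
1.9

The red star moved from (2.6, 7.1) to (0.7, 7.5), a distance of √(1.9² + 0.4²) ≈ 1.9.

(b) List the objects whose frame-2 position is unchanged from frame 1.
the purple star, the red cross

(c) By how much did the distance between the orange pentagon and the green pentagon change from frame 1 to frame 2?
+1.4

Distance in frame 1: 4.5. Distance in frame 2: 5.9.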